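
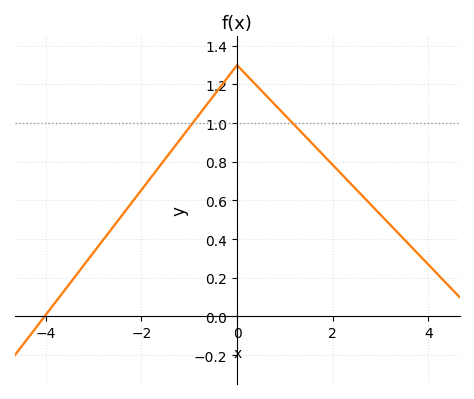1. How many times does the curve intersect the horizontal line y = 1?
2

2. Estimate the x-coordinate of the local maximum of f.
0.001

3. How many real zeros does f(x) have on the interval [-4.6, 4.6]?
1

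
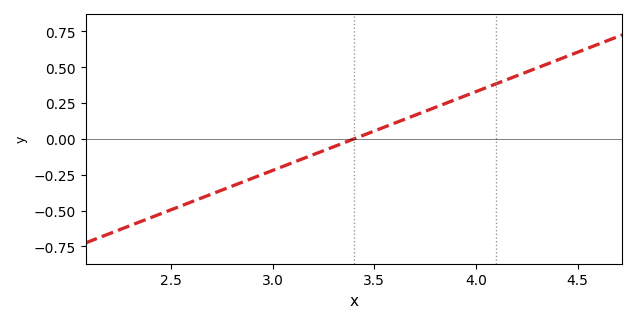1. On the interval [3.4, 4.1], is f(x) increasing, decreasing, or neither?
increasing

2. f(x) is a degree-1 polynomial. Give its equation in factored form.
y = 0.55(x - 3.4)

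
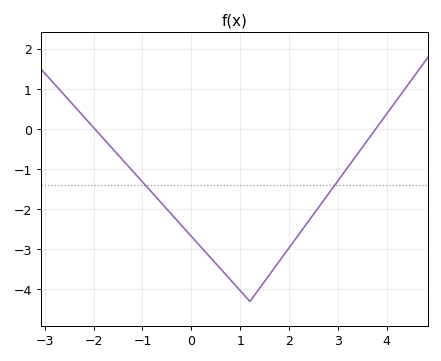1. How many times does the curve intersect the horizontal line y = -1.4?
2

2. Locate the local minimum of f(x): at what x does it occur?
1.2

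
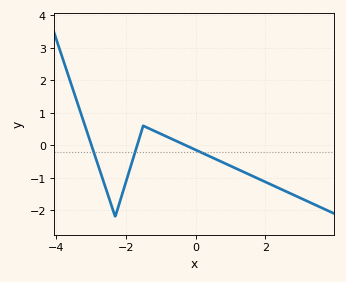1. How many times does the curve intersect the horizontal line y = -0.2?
3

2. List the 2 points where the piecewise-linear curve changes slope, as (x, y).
(-2.3, -2.2); (-1.5, 0.6)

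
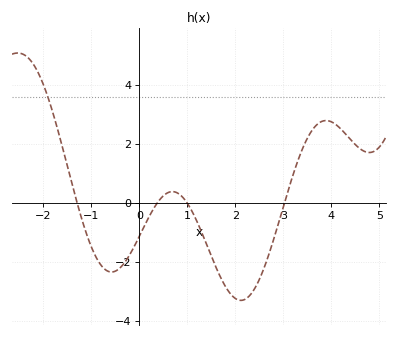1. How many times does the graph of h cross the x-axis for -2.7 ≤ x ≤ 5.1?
4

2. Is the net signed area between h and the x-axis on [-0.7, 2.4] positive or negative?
negative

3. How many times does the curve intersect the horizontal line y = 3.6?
1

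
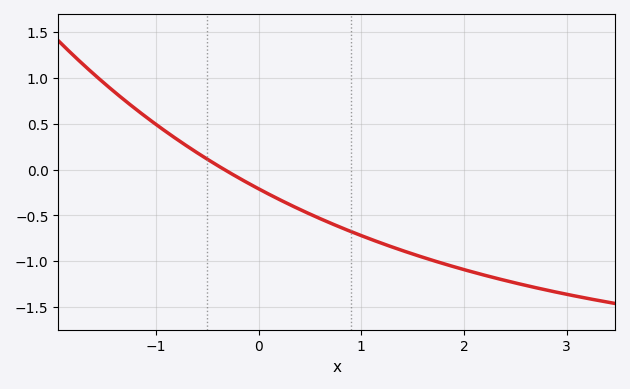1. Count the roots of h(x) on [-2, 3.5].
1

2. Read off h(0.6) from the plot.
-0.535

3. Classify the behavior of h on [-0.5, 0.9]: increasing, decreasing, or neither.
decreasing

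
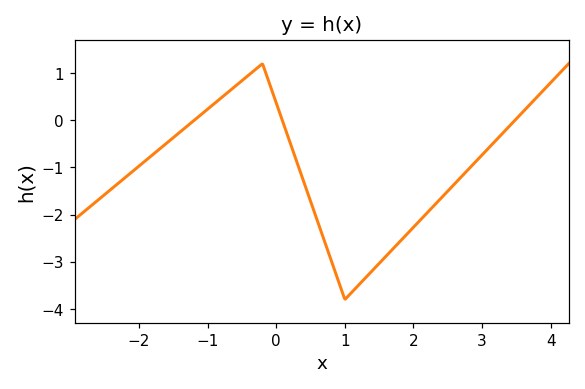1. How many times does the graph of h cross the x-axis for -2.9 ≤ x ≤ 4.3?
3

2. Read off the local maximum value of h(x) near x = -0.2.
1.2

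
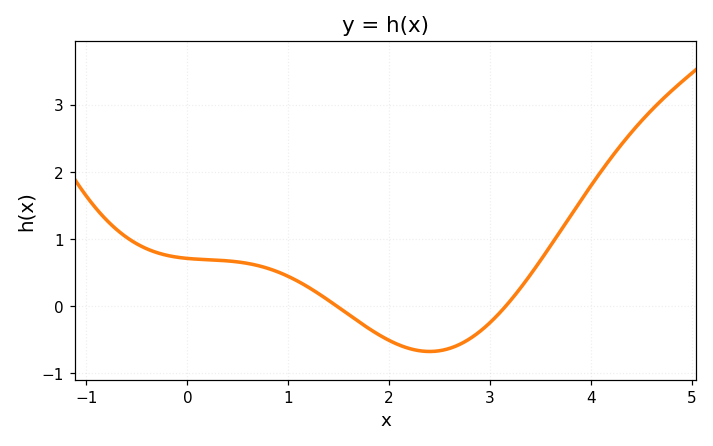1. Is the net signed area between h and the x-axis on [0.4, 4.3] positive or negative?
positive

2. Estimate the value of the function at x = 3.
-0.244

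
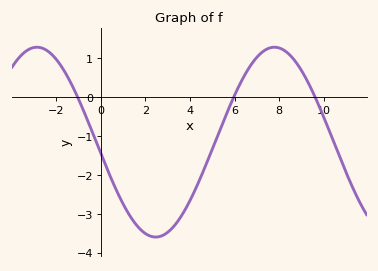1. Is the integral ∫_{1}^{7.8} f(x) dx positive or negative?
negative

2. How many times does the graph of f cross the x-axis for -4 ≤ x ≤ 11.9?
3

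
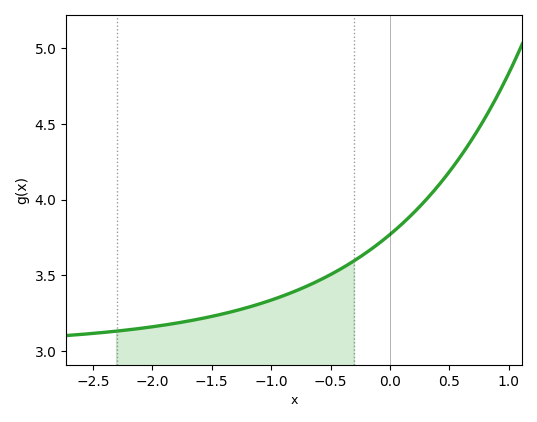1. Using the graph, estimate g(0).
3.77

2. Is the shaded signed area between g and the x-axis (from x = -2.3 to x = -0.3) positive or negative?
positive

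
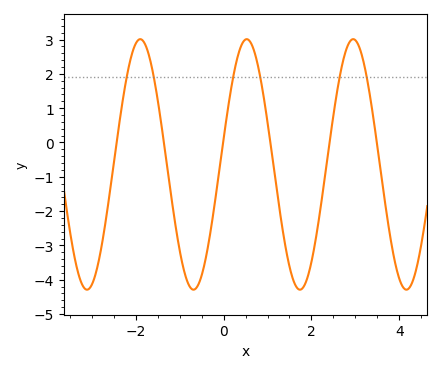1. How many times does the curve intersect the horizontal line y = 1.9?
6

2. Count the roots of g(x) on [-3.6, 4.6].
6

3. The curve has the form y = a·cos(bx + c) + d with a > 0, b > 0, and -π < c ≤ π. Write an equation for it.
y = 3.65cos(2.6x - 1.4) - 0.64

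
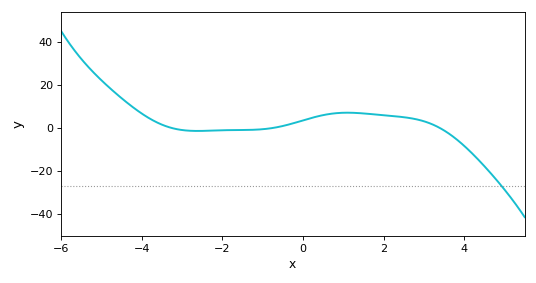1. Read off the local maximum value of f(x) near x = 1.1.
7.07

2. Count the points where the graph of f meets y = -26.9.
1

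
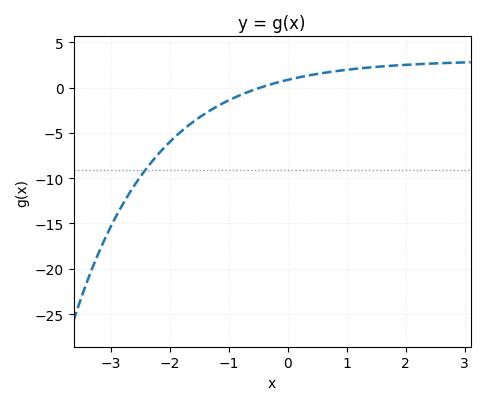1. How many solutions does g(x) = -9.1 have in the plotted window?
1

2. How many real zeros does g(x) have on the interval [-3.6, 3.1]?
1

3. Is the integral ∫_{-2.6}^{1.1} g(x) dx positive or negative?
negative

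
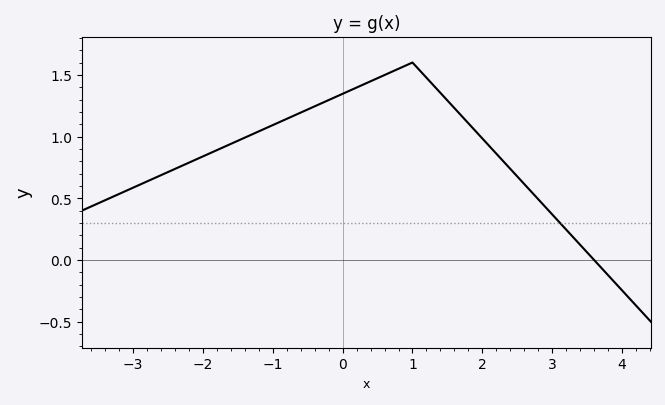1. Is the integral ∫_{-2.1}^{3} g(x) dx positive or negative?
positive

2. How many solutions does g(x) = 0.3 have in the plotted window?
1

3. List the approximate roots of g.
3.6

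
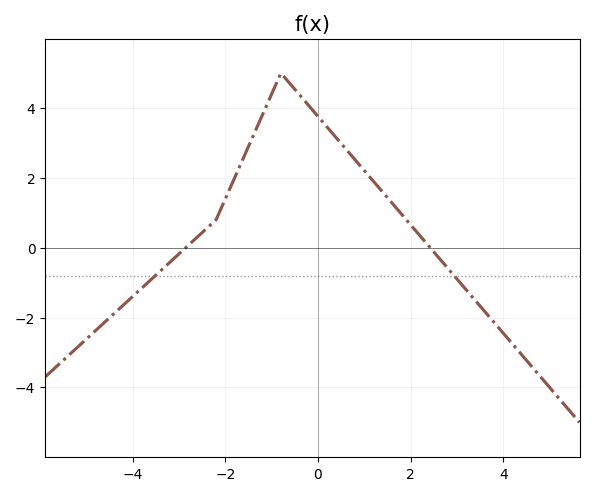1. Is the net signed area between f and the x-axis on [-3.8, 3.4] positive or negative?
positive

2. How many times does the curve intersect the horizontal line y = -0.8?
2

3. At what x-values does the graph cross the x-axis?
-2.86, 2.42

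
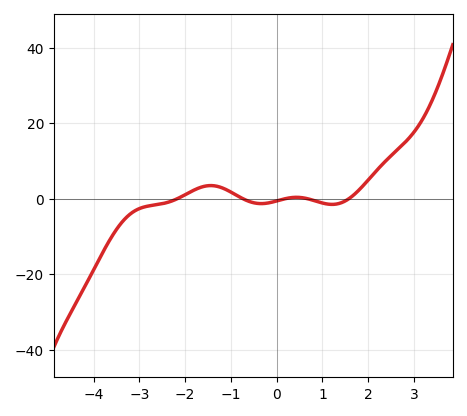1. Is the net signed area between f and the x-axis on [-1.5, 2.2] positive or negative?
positive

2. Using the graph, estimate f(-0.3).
-2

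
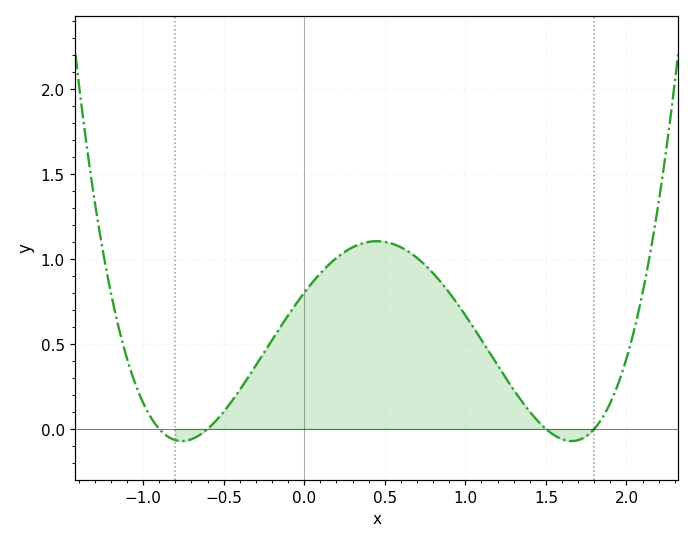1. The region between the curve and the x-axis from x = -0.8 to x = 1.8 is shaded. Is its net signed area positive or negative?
positive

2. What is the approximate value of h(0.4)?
1.1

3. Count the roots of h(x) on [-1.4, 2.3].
4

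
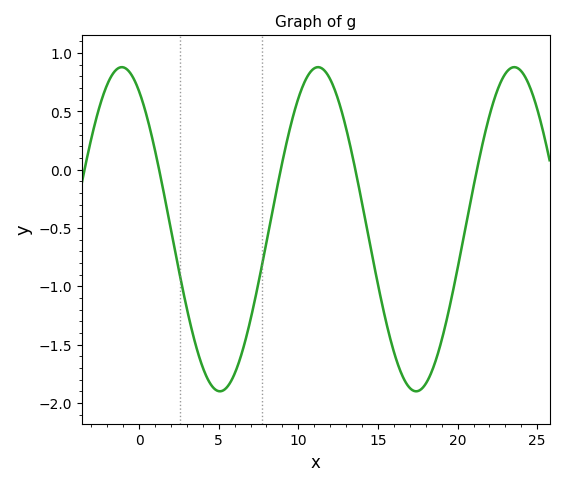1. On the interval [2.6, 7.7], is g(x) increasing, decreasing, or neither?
neither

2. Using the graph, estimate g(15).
-1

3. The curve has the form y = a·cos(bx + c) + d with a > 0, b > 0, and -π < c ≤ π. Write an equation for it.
y = 1.39cos(0.51x + 0.55) - 0.51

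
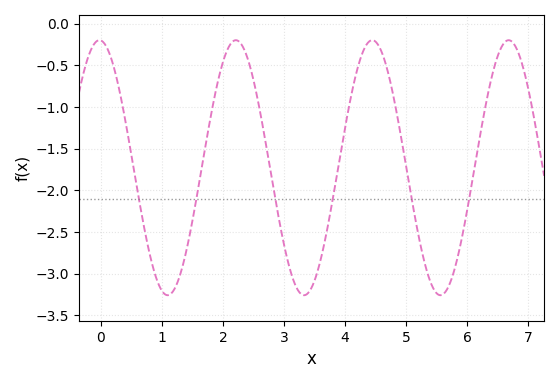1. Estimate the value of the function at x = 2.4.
-0.4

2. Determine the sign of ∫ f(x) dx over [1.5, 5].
negative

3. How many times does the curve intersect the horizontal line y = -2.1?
6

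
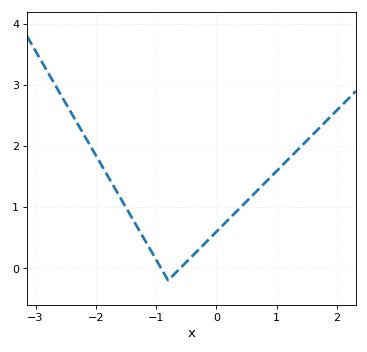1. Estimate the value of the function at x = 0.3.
0.894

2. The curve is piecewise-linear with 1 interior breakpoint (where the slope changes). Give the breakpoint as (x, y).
(-0.8, -0.2)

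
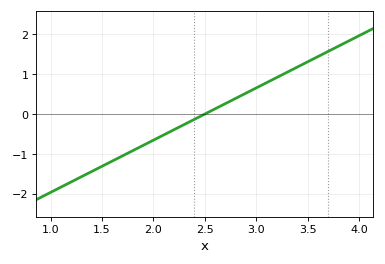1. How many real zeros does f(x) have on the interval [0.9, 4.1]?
1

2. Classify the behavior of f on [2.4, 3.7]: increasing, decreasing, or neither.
increasing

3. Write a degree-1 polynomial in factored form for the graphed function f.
y = 1.31(x - 2.5)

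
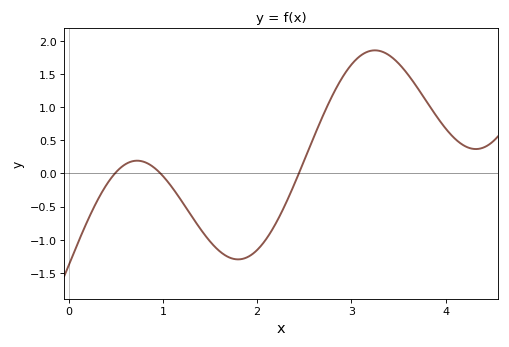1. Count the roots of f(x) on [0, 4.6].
3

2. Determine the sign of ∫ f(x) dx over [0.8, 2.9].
negative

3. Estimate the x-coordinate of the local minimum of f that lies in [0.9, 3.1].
1.8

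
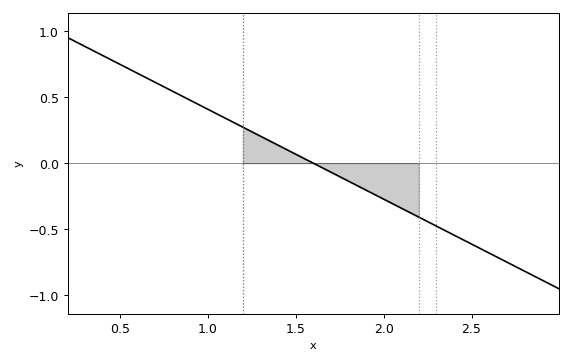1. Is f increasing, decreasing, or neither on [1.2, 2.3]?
decreasing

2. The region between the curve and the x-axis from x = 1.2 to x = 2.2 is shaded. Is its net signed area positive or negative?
negative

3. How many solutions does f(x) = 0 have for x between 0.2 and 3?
1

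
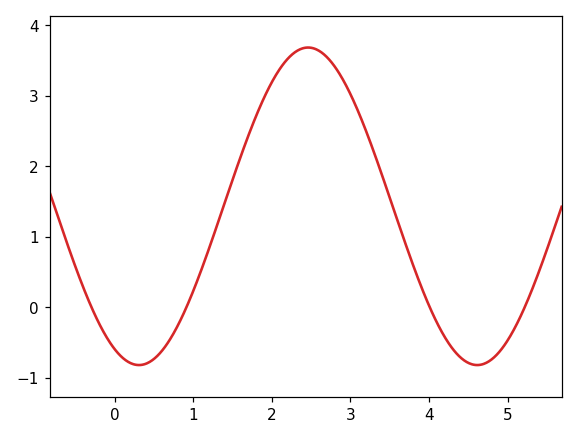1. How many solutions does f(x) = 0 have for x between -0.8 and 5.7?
4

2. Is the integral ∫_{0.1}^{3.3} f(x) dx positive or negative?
positive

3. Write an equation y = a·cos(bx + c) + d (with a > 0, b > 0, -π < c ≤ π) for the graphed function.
y = 2.25cos(1.46x + 2.69) + 1.43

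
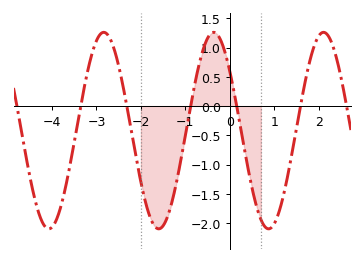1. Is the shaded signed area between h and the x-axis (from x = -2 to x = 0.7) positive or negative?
negative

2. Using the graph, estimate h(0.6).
-1.71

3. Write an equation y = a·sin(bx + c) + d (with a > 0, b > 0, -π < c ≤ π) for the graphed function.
y = 1.68sin(2.54x + 2.49) - 0.42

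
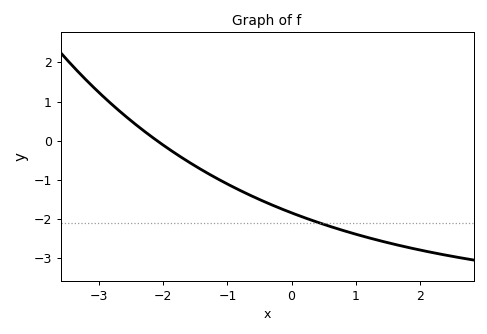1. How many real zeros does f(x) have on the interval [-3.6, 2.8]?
1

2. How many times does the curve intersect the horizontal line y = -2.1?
1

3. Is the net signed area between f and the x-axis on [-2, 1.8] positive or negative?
negative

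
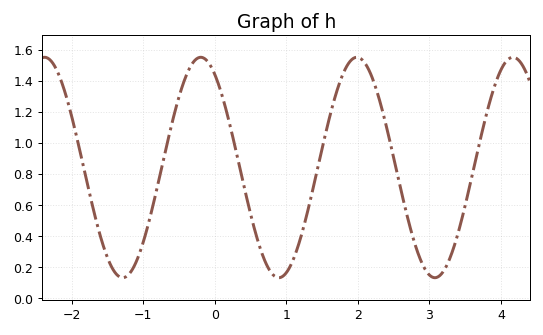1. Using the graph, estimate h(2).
1.55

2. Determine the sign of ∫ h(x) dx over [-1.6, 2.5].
positive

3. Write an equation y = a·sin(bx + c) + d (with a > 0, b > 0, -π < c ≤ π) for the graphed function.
y = 0.71sin(2.88x + 2.13) + 0.84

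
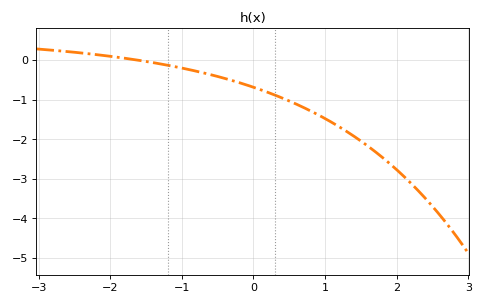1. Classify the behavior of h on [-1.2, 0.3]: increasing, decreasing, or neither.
decreasing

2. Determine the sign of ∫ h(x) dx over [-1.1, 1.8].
negative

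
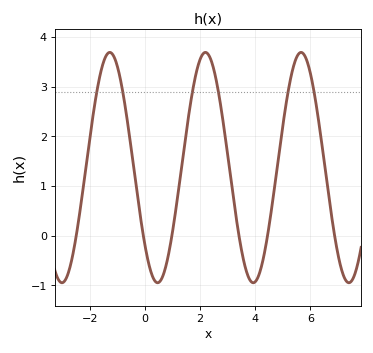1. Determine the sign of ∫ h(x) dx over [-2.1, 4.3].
positive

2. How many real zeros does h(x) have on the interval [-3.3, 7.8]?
6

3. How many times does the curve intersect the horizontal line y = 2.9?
6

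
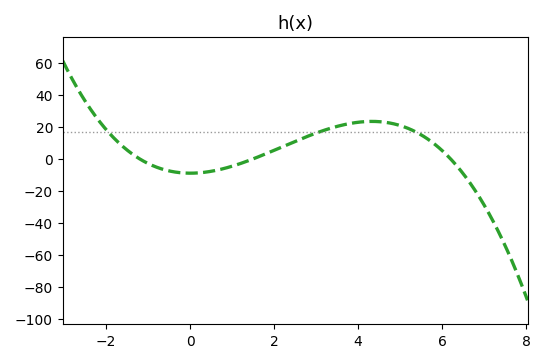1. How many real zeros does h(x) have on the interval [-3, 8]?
3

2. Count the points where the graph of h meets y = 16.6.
3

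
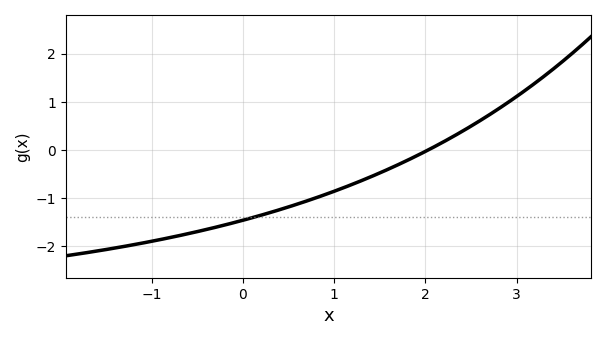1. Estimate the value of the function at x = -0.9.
-1.9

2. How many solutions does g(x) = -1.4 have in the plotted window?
1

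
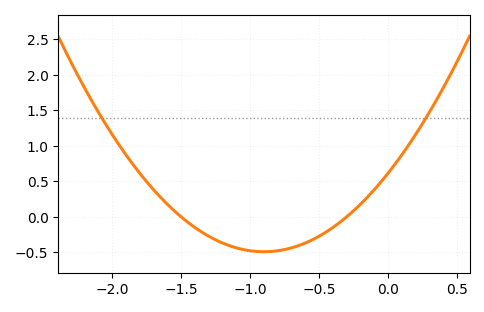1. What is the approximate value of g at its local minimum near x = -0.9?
-0.49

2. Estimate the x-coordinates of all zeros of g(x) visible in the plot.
-1.5, -0.3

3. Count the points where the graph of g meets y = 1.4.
2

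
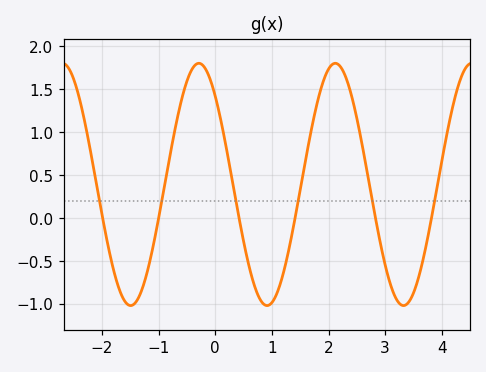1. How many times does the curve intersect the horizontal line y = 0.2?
6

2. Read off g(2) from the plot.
1.73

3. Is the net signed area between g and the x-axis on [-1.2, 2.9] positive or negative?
positive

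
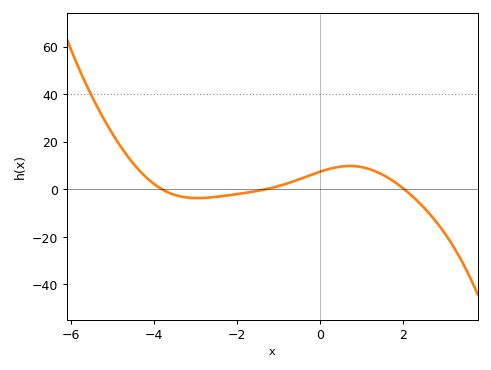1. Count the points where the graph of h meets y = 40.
1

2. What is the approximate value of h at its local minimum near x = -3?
-3.69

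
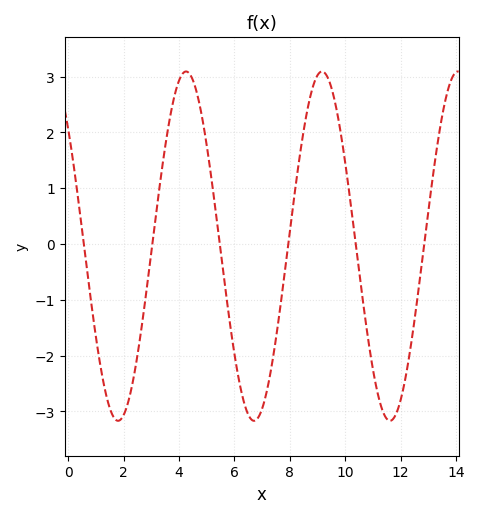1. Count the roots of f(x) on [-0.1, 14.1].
6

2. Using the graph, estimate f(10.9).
-1.95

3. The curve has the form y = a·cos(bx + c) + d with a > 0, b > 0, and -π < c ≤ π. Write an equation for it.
y = 3.13cos(1.28x + 0.84) - 0.04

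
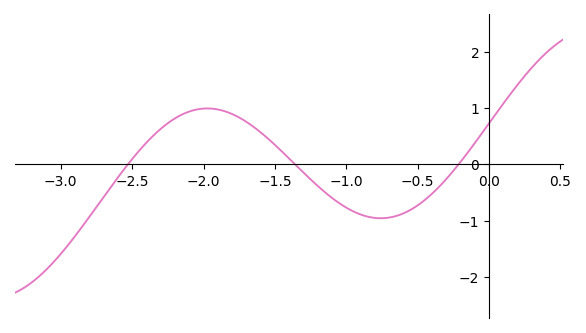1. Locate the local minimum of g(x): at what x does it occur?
-0.8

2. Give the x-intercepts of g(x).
-2.5, -1.4, -0.2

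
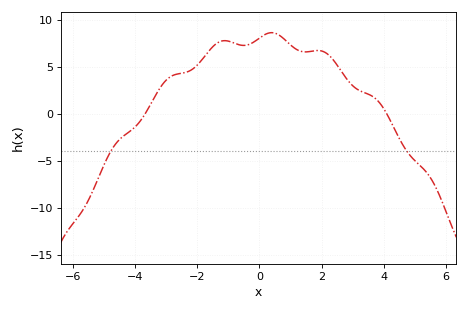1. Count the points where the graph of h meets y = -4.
2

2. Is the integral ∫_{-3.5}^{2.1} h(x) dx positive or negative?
positive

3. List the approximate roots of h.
-3.6, 4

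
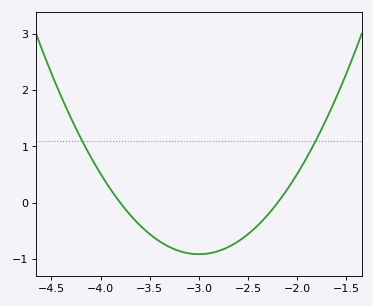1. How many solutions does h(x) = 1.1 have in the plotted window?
2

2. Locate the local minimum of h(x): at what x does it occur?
-3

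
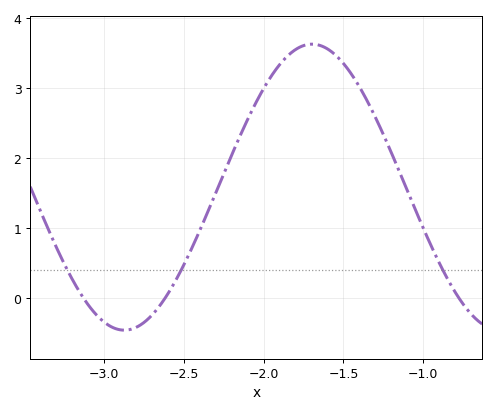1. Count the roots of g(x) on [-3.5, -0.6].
3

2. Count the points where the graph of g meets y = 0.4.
3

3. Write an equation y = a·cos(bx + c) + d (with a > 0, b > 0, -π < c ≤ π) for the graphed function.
y = 2.04cos(2.67x - 1.75) + 1.58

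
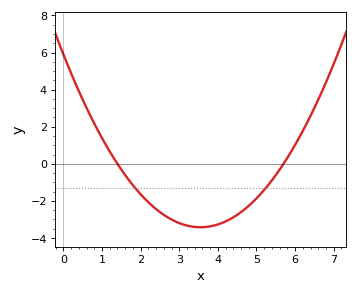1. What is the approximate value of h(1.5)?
-0.311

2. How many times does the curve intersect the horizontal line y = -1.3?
2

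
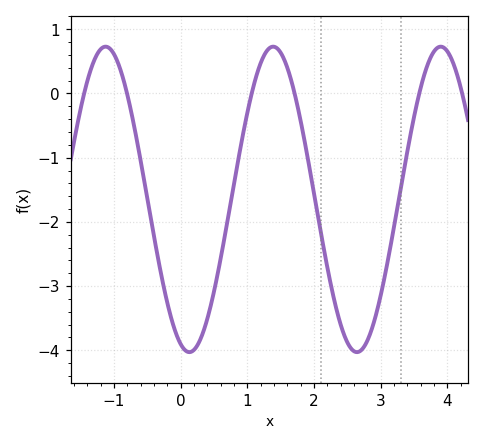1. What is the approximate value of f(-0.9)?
0.4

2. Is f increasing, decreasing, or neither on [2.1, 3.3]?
neither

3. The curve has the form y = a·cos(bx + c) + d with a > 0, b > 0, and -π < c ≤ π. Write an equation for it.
y = 2.38cos(2.5x + 2.8) - 1.65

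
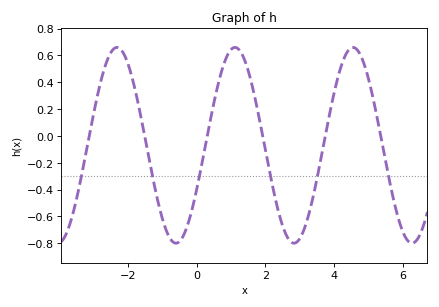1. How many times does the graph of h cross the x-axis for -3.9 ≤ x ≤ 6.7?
6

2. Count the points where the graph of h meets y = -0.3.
6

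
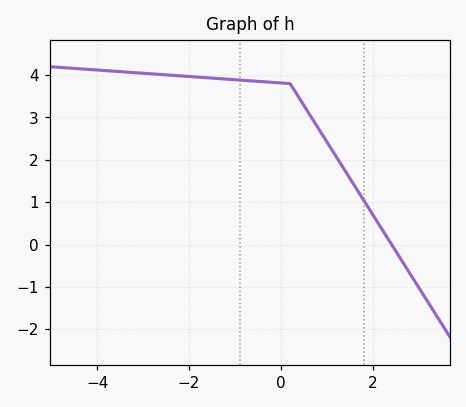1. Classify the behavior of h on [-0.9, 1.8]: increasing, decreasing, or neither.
decreasing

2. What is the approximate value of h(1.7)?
1.22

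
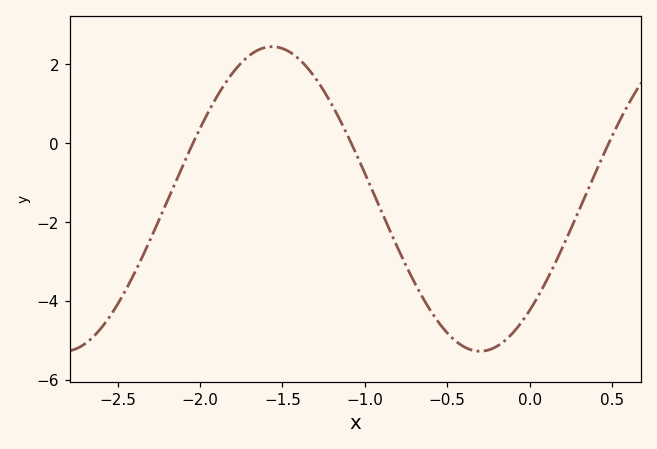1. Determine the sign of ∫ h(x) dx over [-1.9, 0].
negative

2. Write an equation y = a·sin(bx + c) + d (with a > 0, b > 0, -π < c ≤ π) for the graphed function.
y = 3.86sin(2.5x - 0.82) - 1.41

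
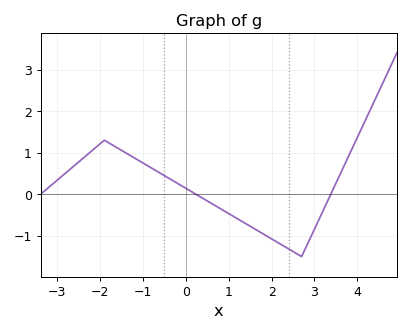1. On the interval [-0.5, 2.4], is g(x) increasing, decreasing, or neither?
decreasing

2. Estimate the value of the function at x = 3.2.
-0.397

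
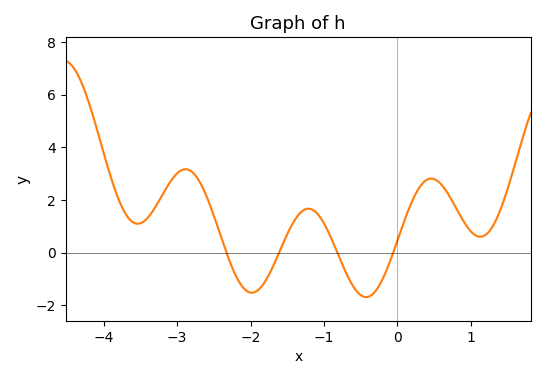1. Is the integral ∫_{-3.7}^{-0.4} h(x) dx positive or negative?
positive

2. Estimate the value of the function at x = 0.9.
1.19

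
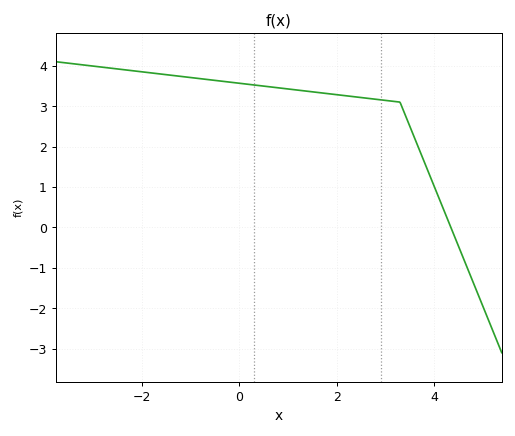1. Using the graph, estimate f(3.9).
1.32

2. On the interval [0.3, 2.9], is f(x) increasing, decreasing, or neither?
decreasing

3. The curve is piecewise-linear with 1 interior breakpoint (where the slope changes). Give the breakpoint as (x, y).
(3.3, 3.1)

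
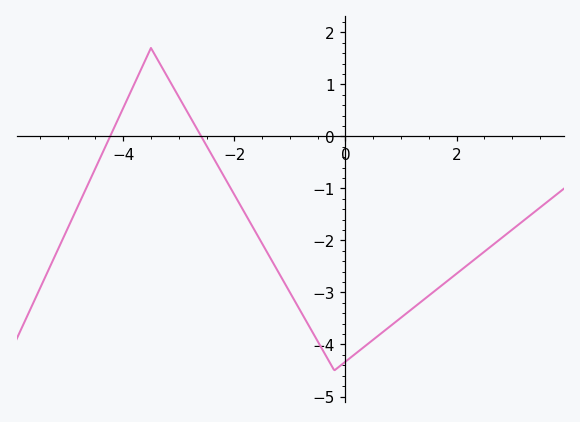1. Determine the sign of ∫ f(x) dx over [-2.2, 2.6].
negative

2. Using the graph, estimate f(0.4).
-3.99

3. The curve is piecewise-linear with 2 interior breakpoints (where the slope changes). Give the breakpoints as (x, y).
(-3.5, 1.7); (-0.2, -4.5)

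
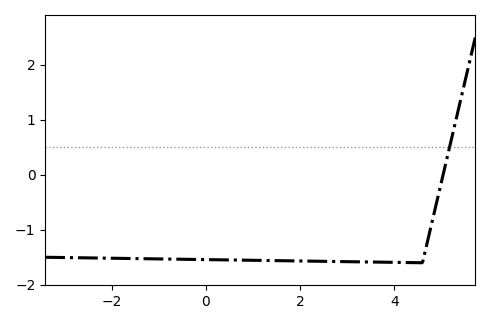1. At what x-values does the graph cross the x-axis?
5.04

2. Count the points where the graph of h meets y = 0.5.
1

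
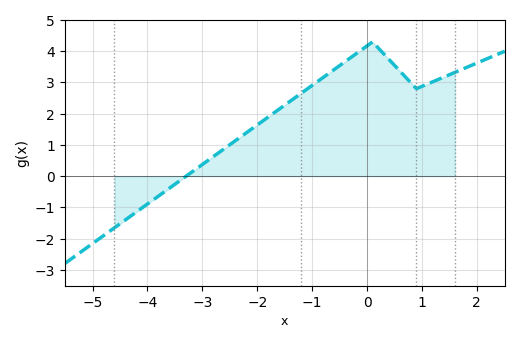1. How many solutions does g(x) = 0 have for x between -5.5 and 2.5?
1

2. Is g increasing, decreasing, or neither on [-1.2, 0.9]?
neither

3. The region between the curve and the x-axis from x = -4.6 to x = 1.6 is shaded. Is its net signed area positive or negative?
positive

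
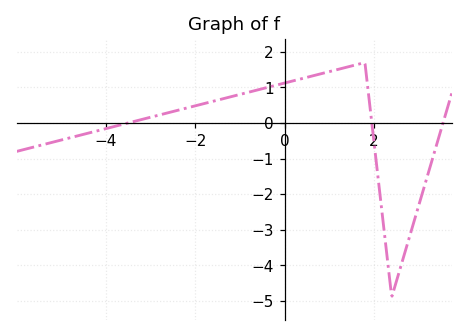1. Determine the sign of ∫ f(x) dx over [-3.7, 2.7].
positive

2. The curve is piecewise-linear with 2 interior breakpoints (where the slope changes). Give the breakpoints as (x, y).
(1.8, 1.7); (2.4, -4.9)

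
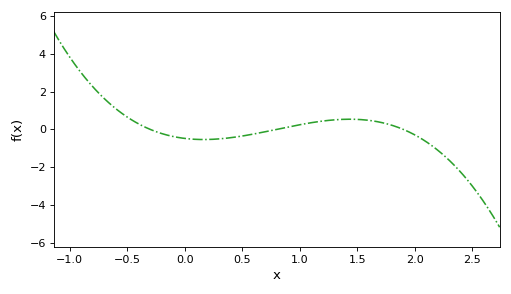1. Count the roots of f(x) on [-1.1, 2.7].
3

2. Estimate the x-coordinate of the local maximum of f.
1.44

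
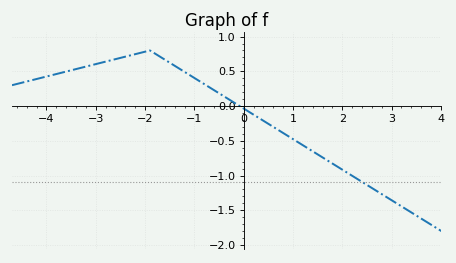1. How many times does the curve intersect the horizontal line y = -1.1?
1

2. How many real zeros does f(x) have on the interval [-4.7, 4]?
1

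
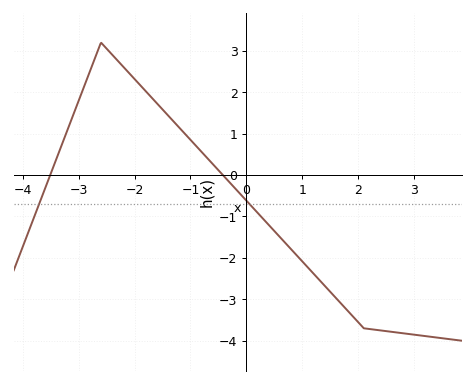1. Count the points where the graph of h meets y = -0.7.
2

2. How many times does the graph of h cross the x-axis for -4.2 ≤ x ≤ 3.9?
2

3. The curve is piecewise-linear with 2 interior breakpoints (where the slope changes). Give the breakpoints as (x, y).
(-2.6, 3.2); (2.1, -3.7)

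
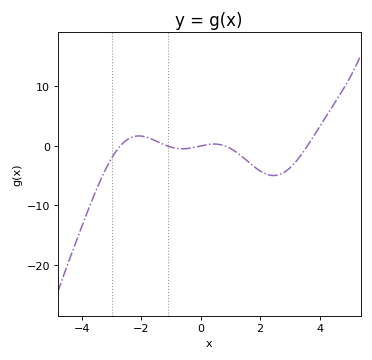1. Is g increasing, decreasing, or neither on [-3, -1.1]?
neither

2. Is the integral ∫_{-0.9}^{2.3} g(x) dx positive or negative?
negative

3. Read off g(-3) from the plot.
-2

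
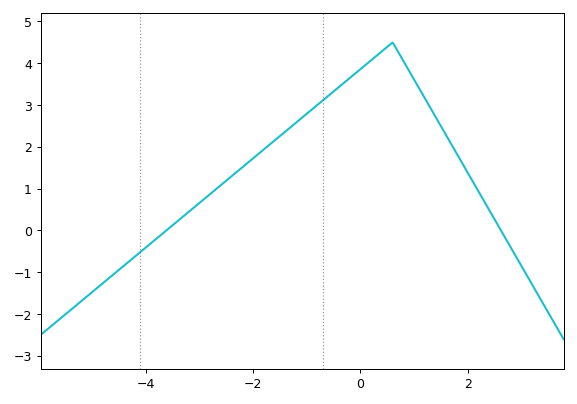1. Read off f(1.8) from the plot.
1.82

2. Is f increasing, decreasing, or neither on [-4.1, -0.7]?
increasing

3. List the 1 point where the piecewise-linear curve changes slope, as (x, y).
(0.6, 4.5)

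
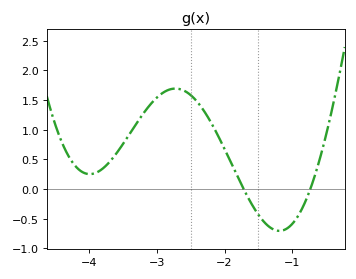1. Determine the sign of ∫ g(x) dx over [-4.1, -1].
positive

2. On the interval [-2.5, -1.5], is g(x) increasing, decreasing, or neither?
decreasing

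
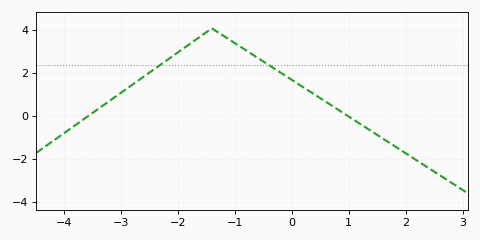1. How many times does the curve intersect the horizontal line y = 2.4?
2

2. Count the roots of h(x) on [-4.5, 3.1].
2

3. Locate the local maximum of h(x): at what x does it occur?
-1.4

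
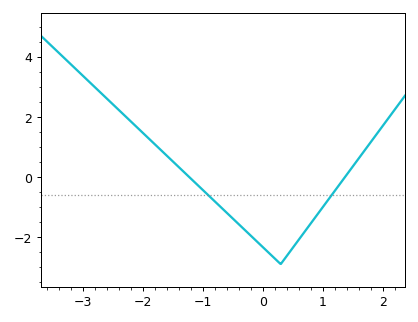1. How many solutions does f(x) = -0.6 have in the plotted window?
2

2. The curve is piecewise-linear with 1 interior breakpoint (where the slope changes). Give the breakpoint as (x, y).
(0.3, -2.9)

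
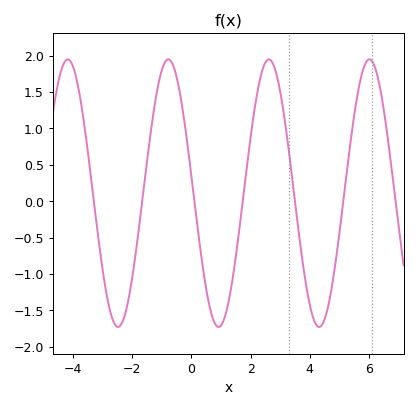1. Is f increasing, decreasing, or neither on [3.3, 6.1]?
neither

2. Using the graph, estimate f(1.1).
-1.65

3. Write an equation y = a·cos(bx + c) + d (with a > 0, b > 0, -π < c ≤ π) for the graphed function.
y = 1.84cos(1.9x + 1.4) + 0.11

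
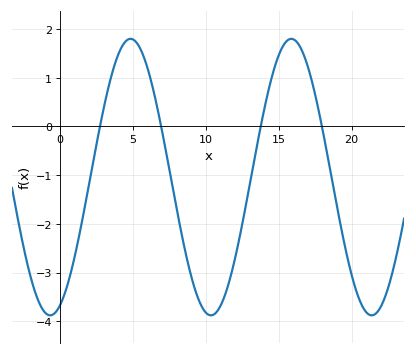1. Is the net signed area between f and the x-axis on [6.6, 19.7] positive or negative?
negative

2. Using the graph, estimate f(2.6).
-0.2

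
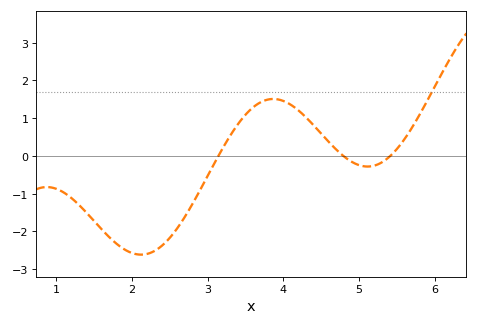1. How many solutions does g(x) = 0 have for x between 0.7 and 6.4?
3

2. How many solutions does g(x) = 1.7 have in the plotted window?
1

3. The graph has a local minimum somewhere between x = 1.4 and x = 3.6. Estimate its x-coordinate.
2.12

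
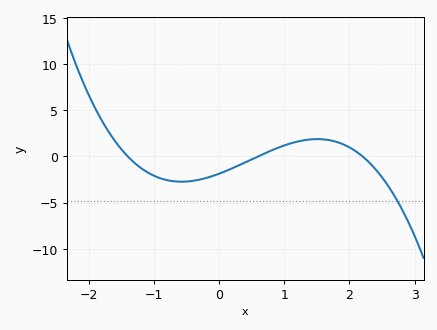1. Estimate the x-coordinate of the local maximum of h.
1.5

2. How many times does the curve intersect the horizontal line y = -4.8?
1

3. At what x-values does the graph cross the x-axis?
-1.4, 0.6, 2.2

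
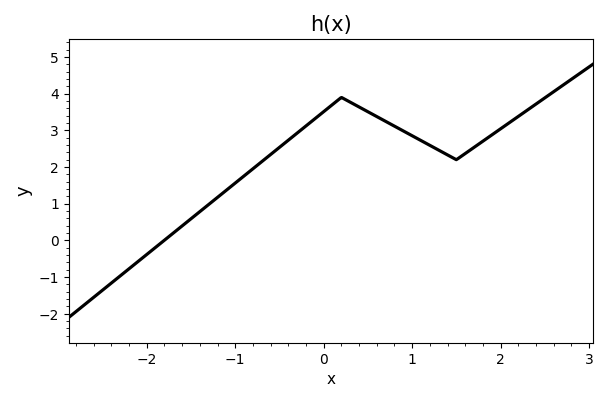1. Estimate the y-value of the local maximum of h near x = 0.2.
3.9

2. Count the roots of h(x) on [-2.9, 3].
1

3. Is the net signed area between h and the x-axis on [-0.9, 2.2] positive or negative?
positive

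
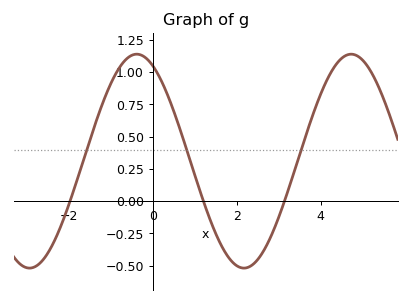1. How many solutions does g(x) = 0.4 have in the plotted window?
3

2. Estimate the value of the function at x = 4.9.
1.12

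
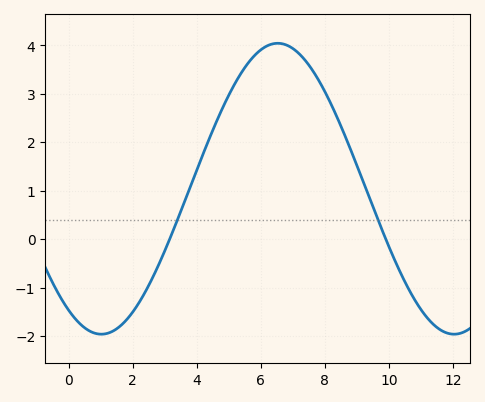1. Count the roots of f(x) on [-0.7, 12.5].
2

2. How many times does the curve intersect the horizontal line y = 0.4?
2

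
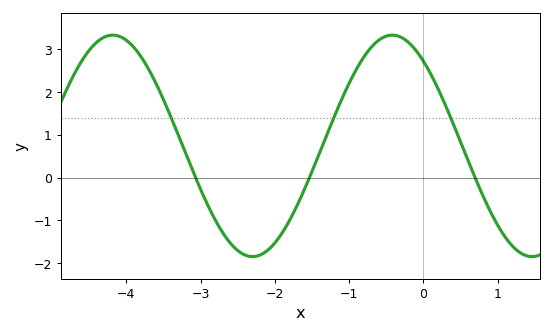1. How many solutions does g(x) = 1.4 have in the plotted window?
3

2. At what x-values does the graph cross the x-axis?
-3.07, -1.53, 0.694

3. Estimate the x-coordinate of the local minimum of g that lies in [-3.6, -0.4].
-2.3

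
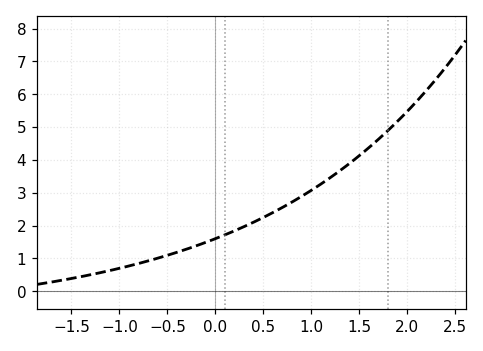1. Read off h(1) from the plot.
3.1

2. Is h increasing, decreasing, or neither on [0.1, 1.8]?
increasing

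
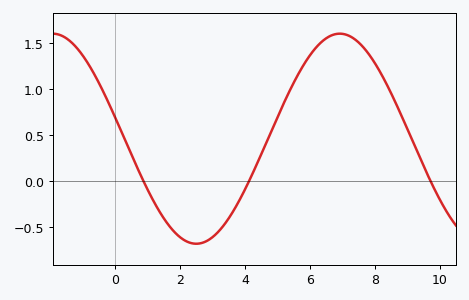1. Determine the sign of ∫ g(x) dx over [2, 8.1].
positive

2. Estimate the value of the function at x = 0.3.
0.444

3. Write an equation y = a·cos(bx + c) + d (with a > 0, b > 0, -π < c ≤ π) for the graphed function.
y = 1.14cos(0.71x + 1.37) + 0.46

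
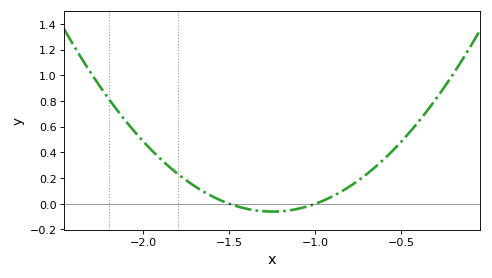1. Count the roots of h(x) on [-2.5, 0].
2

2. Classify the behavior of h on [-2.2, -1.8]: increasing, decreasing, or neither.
decreasing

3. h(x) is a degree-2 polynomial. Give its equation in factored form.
y = 0.97(x + 1.5)(x + 1)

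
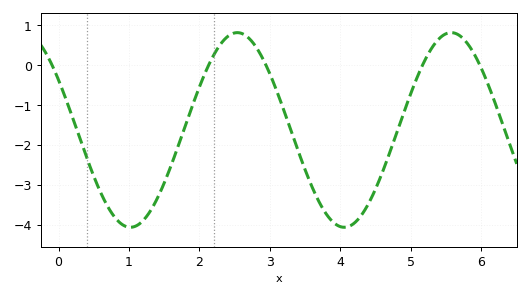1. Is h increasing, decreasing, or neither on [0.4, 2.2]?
neither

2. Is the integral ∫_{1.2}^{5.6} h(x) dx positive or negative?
negative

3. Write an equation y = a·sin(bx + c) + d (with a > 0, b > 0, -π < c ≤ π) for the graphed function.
y = 2.44sin(2.1x + 2.6) - 1.62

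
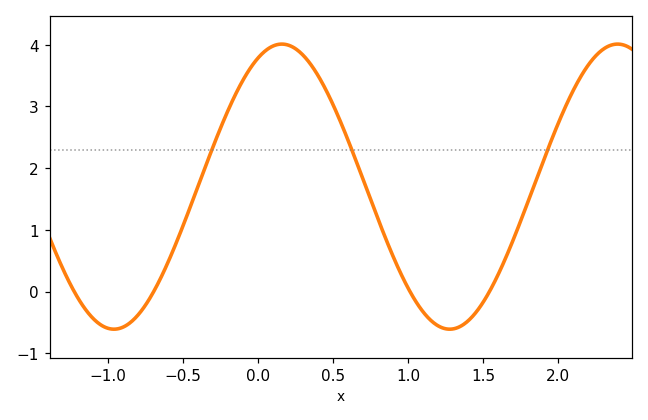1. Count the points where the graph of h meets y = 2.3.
3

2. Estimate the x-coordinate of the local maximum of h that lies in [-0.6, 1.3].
0.161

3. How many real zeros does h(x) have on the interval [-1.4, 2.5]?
4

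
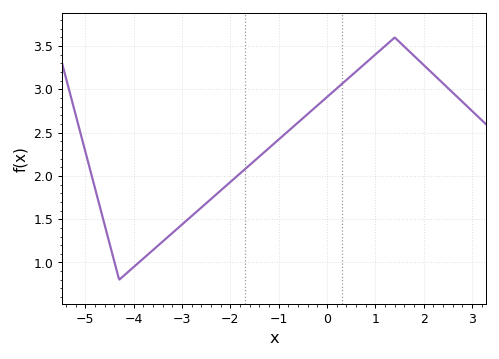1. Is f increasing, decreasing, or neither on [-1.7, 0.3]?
increasing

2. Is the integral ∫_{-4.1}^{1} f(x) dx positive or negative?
positive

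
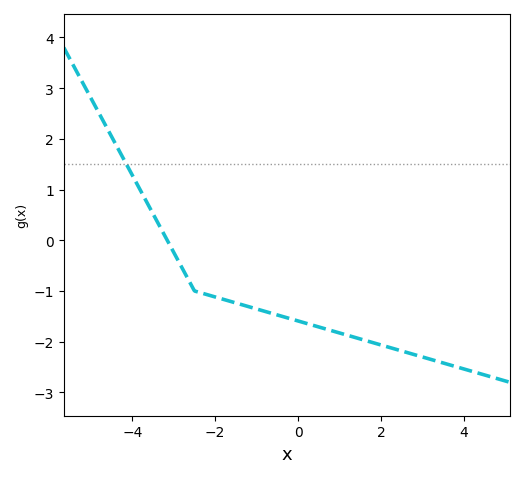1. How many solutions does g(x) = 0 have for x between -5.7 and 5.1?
1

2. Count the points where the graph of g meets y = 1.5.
1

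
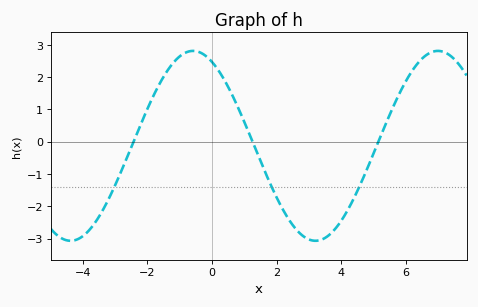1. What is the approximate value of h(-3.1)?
-1.6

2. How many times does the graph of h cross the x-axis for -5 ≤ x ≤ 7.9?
3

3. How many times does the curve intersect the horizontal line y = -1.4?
3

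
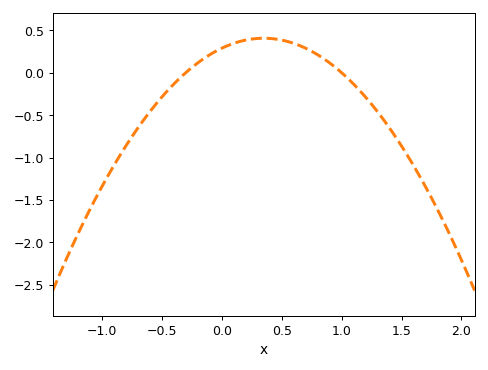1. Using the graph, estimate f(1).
0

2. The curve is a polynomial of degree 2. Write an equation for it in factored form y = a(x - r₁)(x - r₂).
y = -0.96(x + 0.3)(x - 1)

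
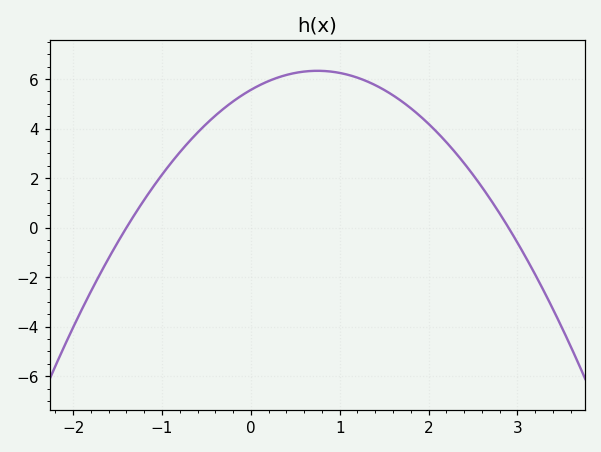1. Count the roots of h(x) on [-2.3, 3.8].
2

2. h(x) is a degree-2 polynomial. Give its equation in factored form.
y = -1.37(x + 1.4)(x - 2.9)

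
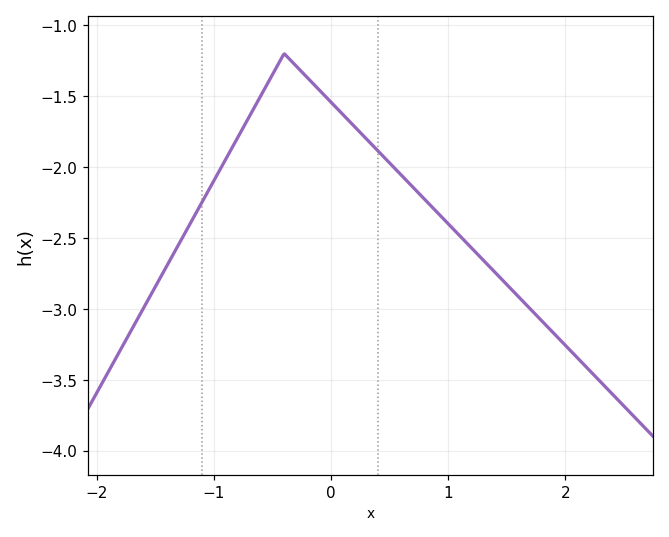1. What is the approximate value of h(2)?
-3.26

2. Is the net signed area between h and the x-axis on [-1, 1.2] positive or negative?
negative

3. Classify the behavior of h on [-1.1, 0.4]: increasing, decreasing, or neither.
neither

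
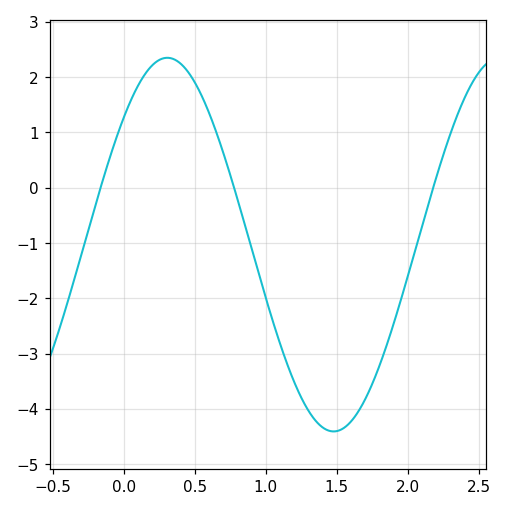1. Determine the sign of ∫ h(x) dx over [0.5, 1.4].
negative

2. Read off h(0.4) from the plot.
2.2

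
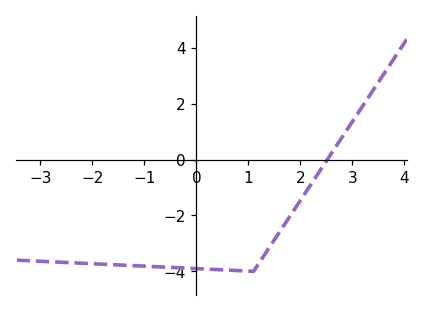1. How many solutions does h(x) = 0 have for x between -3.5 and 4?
1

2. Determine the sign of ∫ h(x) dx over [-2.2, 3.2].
negative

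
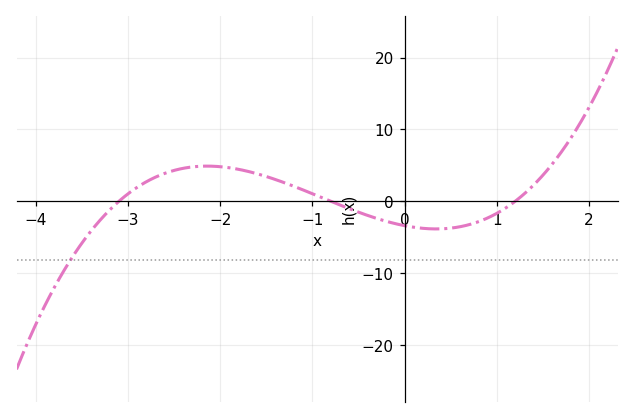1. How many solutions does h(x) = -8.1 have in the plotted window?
1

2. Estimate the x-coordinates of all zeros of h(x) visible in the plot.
-3.1, -0.8, 1.2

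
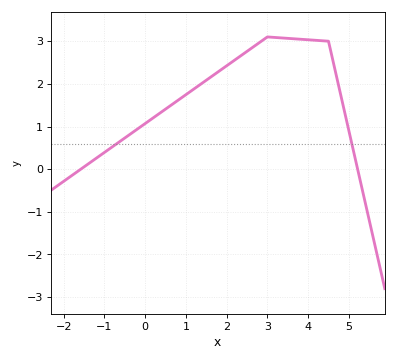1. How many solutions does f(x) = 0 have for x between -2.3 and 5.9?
2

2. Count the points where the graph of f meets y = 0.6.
2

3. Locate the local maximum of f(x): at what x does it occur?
3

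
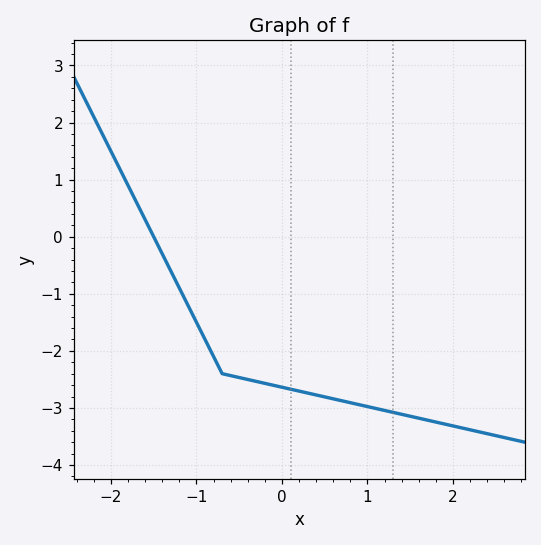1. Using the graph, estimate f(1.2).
-3.04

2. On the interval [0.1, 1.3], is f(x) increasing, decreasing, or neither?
decreasing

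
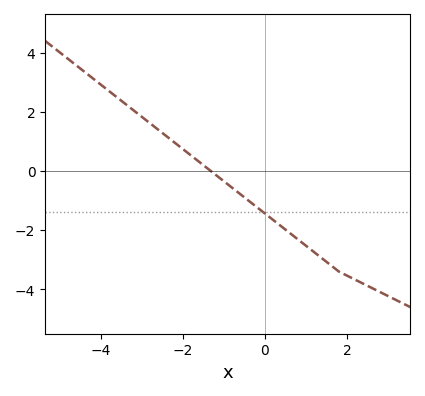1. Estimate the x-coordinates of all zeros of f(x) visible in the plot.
-1.32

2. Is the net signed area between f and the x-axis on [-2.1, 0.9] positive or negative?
negative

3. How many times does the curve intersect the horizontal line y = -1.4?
1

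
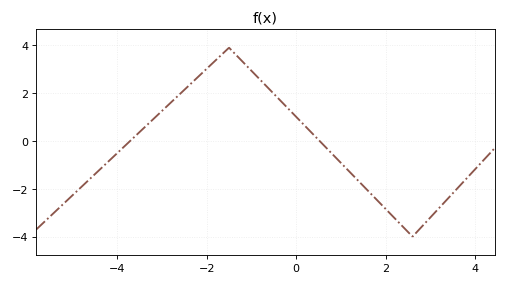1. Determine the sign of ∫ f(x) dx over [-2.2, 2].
positive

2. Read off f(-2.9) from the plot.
1.43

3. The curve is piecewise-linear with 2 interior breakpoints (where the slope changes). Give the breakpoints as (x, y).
(-1.5, 3.9); (2.6, -4)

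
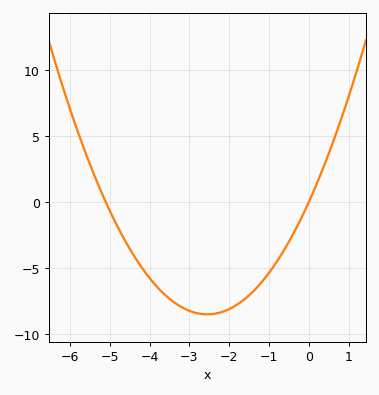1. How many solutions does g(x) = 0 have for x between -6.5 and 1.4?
2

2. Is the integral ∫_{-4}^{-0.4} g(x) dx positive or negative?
negative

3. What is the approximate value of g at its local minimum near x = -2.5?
-8.52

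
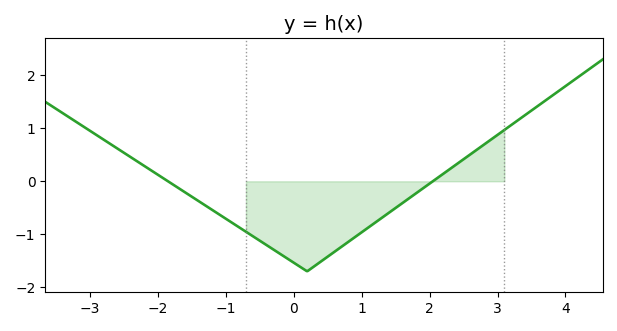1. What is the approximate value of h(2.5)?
0.4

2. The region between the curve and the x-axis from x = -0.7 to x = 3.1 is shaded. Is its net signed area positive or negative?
negative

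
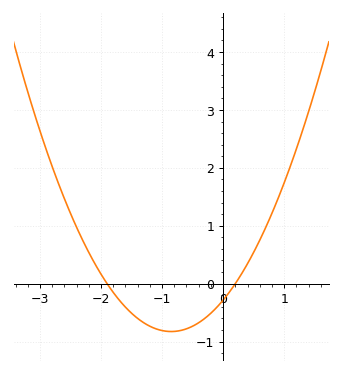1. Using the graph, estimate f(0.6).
0.75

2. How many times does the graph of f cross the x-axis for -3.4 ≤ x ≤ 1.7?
2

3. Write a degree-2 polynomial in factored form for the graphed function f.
y = 0.75(x + 1.9)(x - 0.2)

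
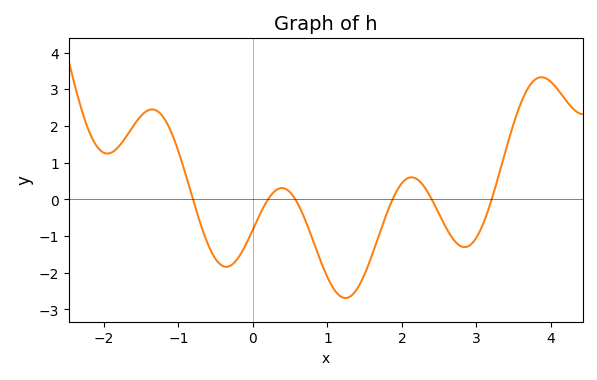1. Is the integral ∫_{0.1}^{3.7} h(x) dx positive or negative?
negative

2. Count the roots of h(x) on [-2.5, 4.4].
6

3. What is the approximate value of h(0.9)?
-1.63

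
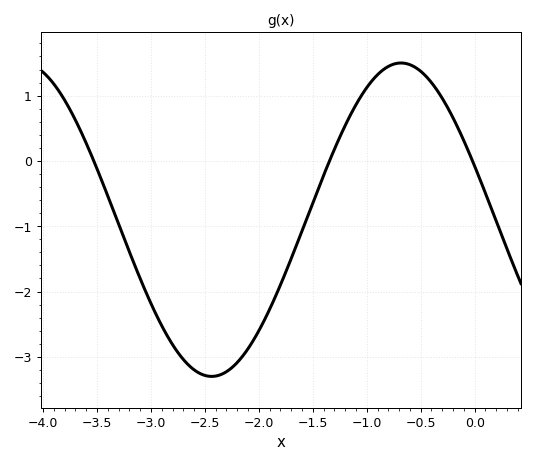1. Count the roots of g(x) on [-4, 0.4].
3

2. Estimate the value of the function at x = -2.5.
-3.3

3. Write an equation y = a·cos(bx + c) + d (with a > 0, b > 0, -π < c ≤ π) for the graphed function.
y = 2.4cos(1.8x + 1.2) - 0.9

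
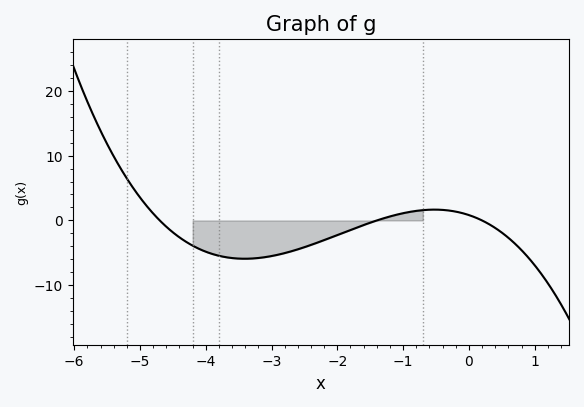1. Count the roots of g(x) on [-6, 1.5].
3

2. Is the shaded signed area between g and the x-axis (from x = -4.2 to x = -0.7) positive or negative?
negative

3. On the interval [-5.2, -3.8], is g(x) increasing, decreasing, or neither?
decreasing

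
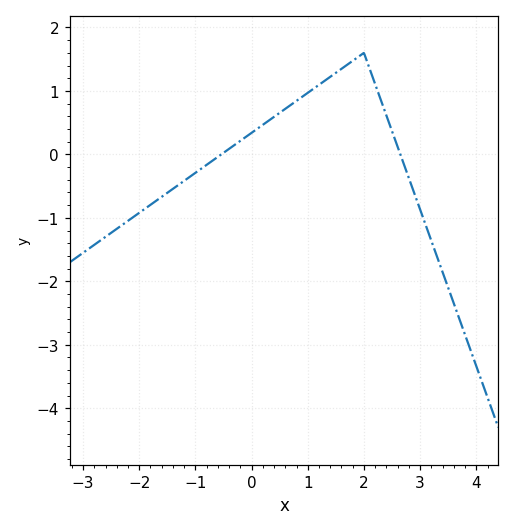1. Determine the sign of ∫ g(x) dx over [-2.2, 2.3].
positive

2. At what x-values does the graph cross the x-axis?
-0.539, 2.65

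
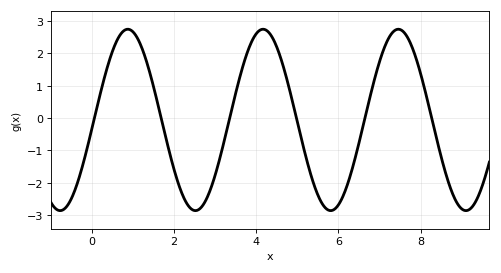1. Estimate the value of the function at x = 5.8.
-2.9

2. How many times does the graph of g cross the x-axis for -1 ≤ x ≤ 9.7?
6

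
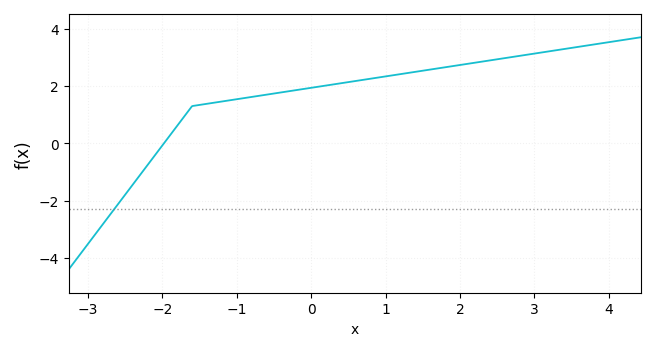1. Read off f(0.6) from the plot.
2.2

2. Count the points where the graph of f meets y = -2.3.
1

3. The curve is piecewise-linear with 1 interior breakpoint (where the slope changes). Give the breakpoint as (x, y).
(-1.6, 1.3)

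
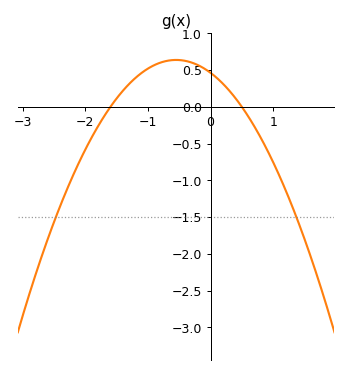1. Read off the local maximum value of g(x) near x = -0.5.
0.639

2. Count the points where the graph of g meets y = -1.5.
2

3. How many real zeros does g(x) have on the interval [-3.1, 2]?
2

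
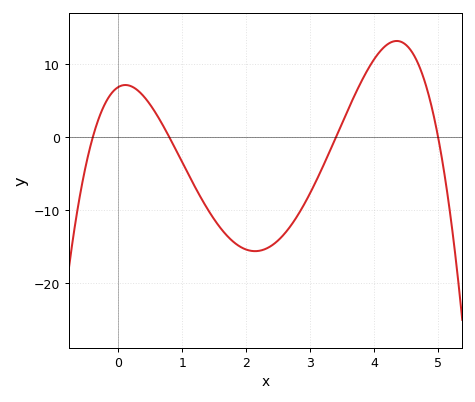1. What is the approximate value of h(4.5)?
13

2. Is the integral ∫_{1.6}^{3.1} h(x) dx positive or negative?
negative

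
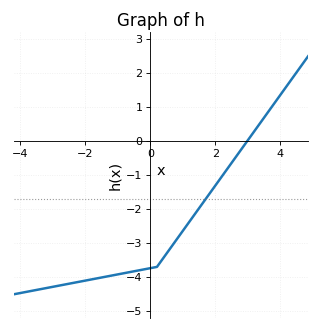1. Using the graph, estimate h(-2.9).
-4.27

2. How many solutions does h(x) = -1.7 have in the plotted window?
1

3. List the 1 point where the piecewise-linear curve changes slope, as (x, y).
(0.2, -3.7)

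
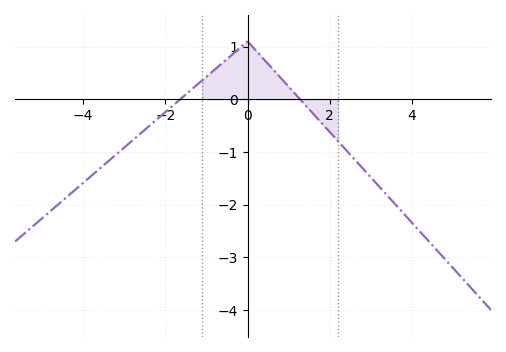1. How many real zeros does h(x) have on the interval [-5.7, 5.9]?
2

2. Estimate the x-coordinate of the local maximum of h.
0.002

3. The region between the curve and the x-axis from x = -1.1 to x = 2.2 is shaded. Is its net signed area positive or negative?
positive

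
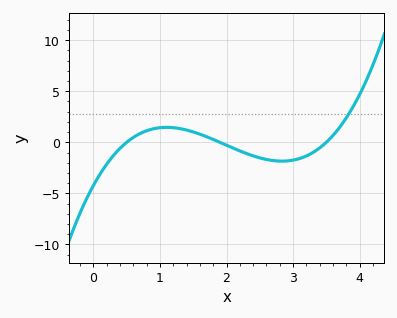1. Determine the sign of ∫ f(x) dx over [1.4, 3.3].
negative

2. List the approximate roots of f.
0.5, 1.9, 3.5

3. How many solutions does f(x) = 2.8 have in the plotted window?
1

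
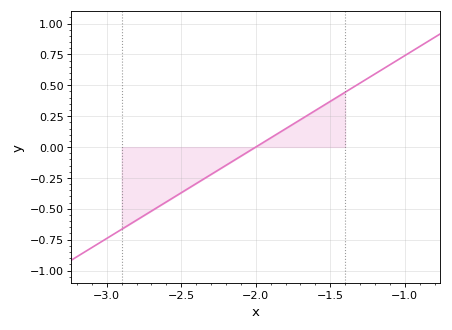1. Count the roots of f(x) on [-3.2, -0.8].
1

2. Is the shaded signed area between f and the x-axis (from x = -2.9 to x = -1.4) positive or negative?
negative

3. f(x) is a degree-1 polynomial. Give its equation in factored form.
y = 0.74(x + 2)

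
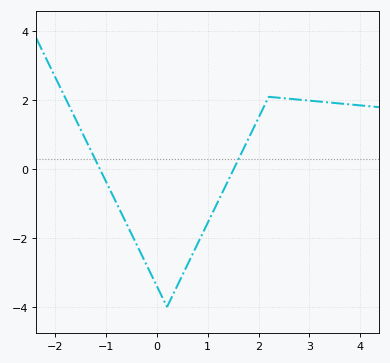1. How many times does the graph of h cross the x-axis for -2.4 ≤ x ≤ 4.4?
2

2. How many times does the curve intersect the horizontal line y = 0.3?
2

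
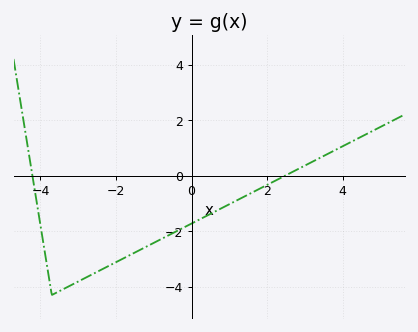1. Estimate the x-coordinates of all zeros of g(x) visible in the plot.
-4.2, 2.4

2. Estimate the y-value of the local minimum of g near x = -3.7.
-4.2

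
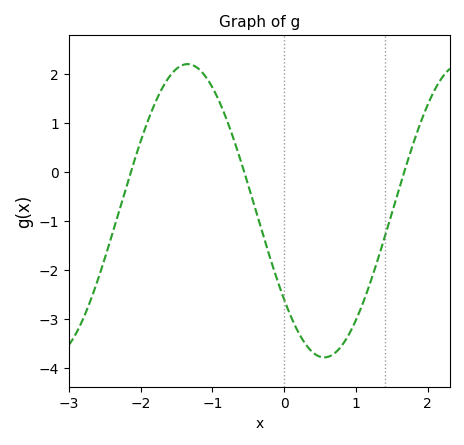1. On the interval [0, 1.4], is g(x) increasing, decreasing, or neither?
neither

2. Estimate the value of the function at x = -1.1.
1.96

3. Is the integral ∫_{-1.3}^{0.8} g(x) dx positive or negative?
negative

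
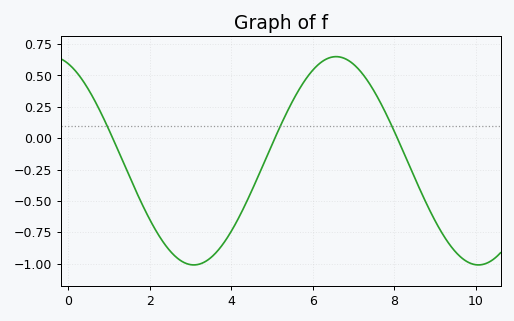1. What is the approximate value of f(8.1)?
-0.02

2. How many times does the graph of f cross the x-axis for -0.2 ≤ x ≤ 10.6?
3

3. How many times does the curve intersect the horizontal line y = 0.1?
3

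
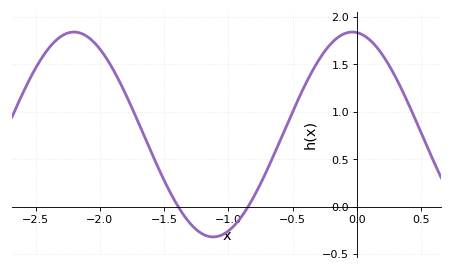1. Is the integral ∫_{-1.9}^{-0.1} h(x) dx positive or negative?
positive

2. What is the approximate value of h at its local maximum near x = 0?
1.84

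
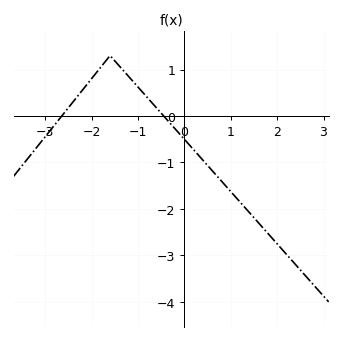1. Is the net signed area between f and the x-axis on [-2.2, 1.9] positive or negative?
negative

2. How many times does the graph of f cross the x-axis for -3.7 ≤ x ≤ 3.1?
2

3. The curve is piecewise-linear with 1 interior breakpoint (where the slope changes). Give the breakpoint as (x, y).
(-1.6, 1.3)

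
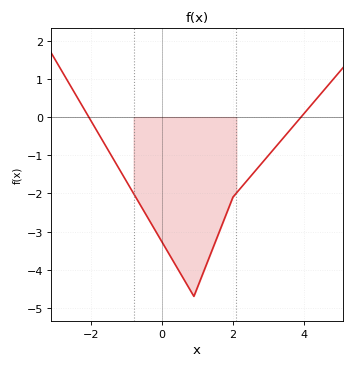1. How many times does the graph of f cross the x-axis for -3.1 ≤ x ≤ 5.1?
2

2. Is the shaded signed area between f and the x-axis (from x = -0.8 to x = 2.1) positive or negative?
negative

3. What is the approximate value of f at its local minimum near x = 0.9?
-4.7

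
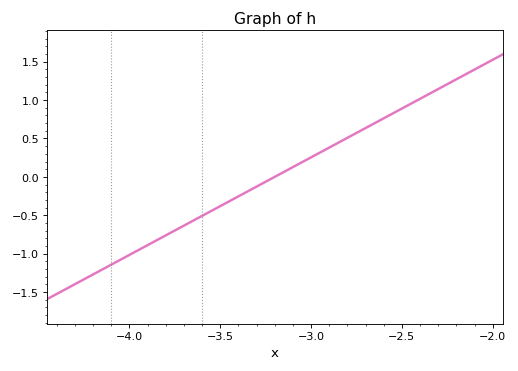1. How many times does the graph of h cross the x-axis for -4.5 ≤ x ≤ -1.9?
1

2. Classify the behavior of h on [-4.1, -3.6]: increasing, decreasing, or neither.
increasing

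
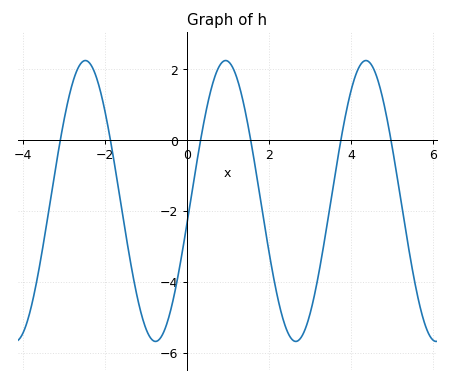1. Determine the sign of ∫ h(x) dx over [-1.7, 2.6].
negative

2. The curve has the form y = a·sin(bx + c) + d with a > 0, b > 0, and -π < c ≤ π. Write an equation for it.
y = 3.96sin(1.8x - 0.16) - 1.72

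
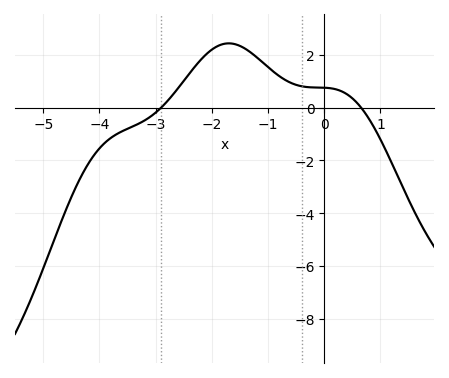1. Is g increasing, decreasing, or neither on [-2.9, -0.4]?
neither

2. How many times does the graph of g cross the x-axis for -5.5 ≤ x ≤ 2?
2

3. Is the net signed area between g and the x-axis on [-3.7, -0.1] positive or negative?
positive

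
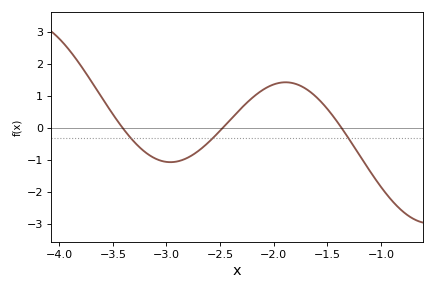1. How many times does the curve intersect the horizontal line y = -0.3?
3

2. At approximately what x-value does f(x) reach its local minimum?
-2.96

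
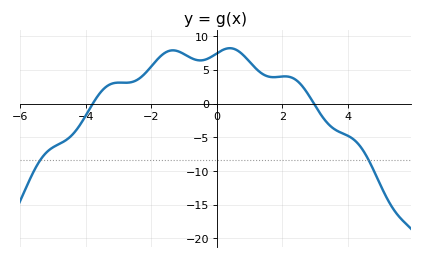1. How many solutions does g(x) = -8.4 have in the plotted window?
2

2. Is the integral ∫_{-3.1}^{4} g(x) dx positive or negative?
positive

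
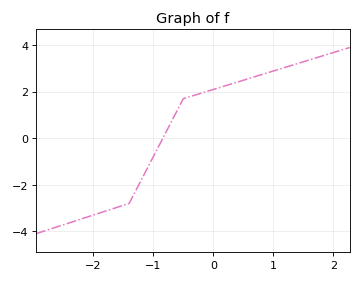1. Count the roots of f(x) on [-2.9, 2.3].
1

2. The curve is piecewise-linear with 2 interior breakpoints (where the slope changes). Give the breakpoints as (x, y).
(-1.4, -2.8); (-0.5, 1.7)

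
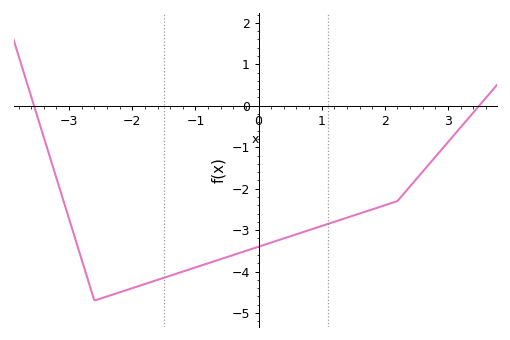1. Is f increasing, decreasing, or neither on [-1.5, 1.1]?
increasing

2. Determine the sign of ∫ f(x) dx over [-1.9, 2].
negative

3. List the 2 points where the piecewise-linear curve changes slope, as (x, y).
(-2.6, -4.7); (2.2, -2.3)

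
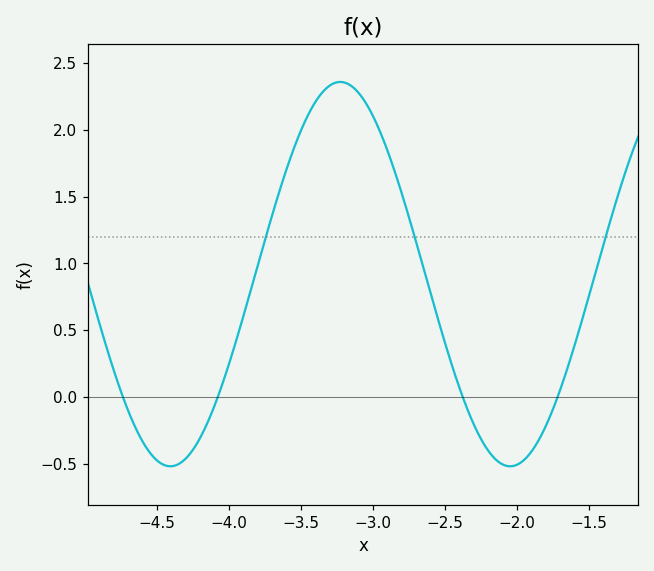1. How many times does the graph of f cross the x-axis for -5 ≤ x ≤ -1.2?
4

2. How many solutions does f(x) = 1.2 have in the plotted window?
3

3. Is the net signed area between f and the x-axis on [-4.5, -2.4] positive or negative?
positive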